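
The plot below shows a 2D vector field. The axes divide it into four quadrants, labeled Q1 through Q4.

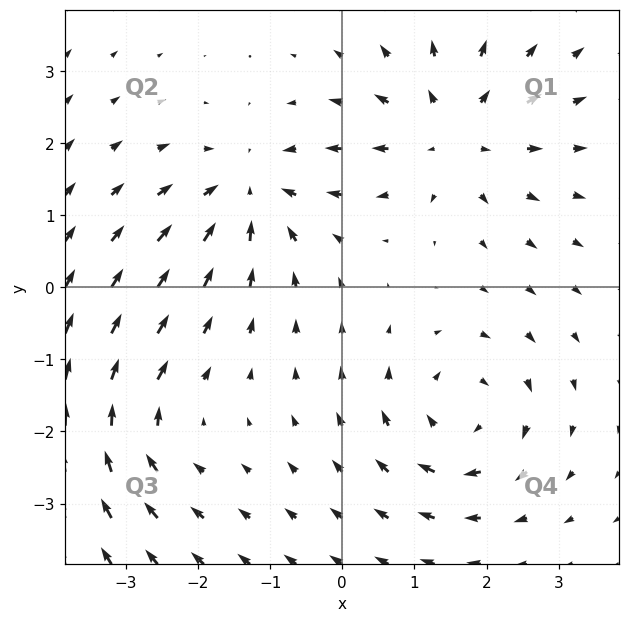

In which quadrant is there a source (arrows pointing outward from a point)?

The source sits at approximately (1.5, 2.1), which lies in quadrant Q1. The divergence there is about +4, positive as expected for a source.

Q1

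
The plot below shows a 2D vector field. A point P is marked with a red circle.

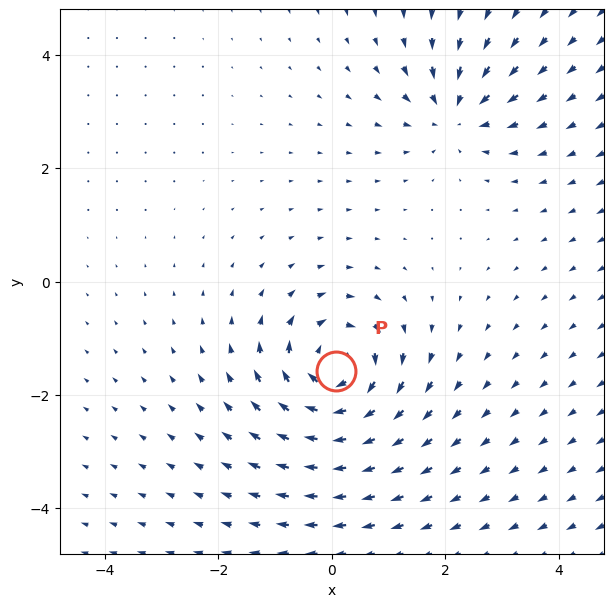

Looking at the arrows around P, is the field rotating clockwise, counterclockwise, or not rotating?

Near P at (0.1, -1.6) the arrows circulate clockwise. The curl (z-component) there is about -6; negative curl means clockwise rotation.

clockwise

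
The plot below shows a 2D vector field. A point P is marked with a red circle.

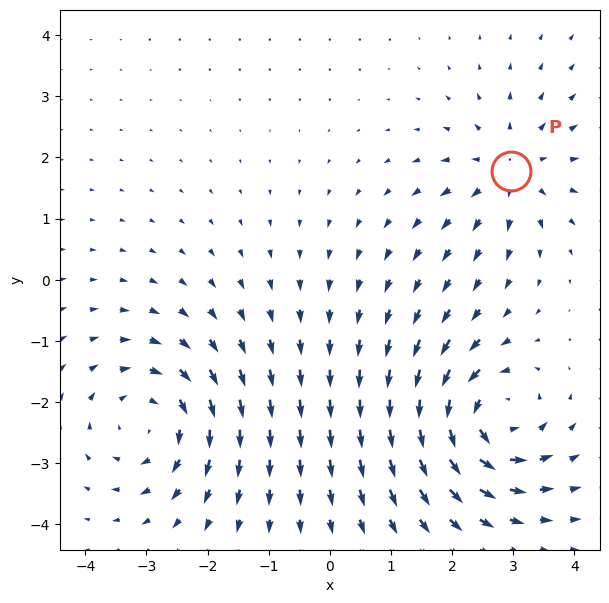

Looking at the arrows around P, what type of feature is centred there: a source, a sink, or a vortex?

source

At P (3.0, 1.8) the arrows spread outward. Divergence about +4, curl ≈0 — positive divergence with near-zero curl is a source.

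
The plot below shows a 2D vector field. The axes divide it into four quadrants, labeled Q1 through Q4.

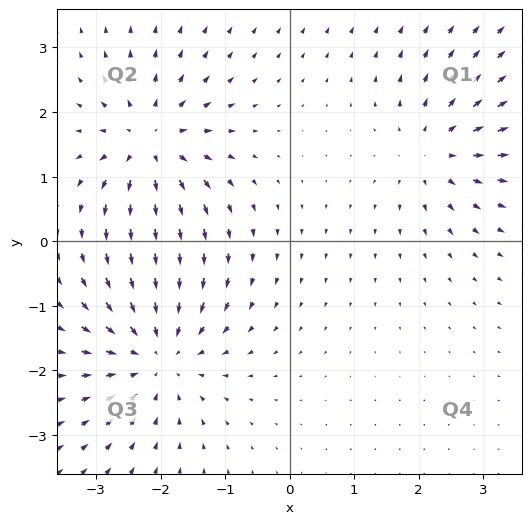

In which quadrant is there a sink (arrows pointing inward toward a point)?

The sink sits at approximately (-2.0, -1.7), which lies in quadrant Q3. The divergence there is about -4, negative as expected for a sink.

Q3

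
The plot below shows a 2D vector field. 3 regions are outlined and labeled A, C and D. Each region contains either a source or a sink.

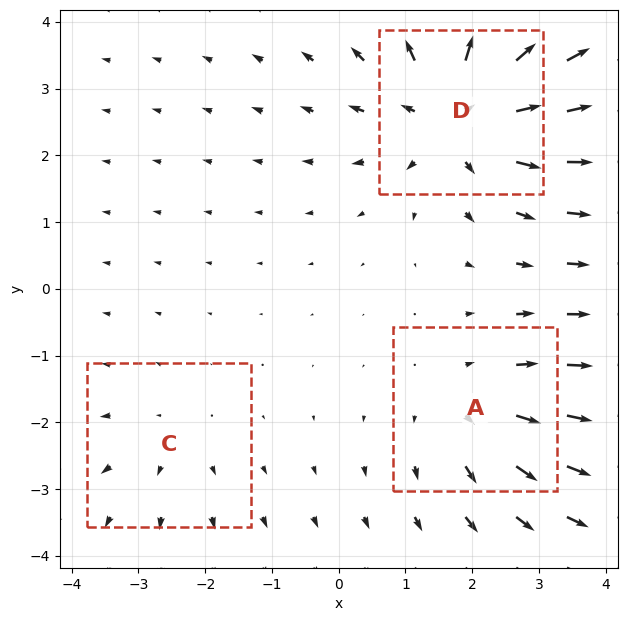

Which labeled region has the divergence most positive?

D

Divergence at each region's feature centre — A: about +3, C: about +2, D: about +5. Region D is most positive.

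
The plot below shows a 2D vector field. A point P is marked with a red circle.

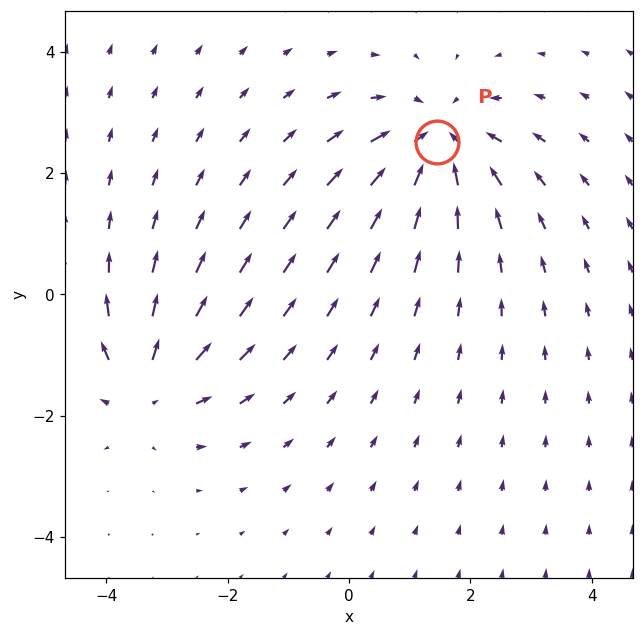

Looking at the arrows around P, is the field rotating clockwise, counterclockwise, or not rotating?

not rotating

Near P at (1.5, 2.5) the arrows show no circulation. The curl there is ≈0.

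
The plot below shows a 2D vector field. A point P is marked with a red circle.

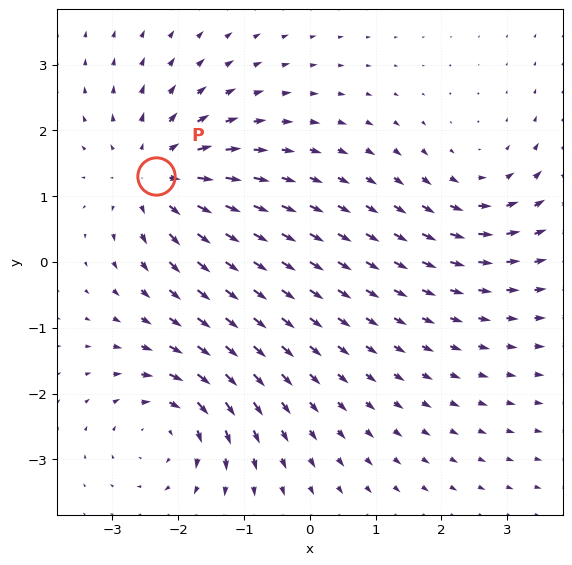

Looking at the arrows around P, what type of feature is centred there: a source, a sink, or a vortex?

At P (-2.3, 1.3) the arrows spread outward. Divergence about +4, curl ≈0 — positive divergence with near-zero curl is a source.

source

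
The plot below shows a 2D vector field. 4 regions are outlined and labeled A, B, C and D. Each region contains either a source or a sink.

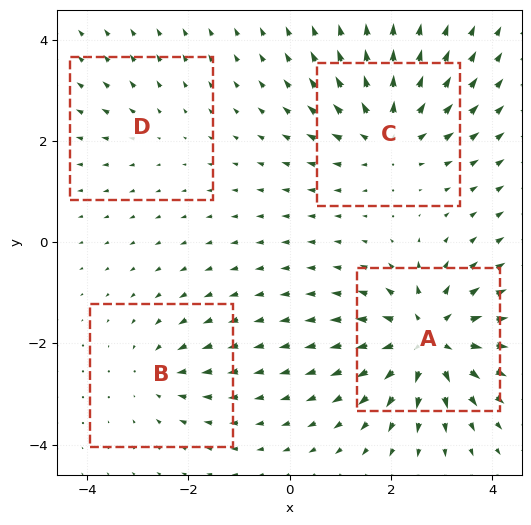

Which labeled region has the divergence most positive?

Divergence at each region's feature centre — A: about +8, B: about -3, C: about +6, D: about +2. Region A is most positive.

A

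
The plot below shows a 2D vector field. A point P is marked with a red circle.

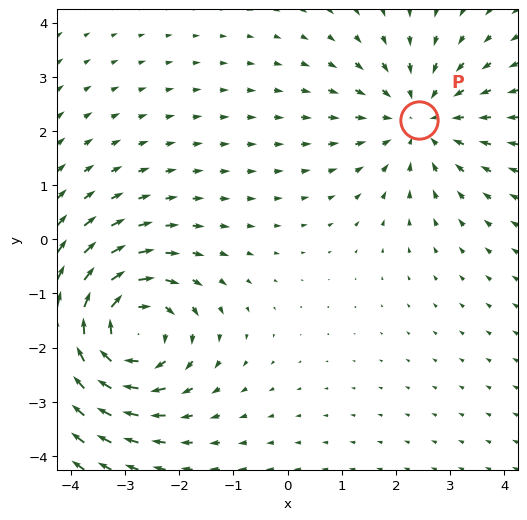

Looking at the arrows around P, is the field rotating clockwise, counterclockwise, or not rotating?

not rotating

Near P at (2.4, 2.2) the arrows show no circulation. The curl there is ≈0.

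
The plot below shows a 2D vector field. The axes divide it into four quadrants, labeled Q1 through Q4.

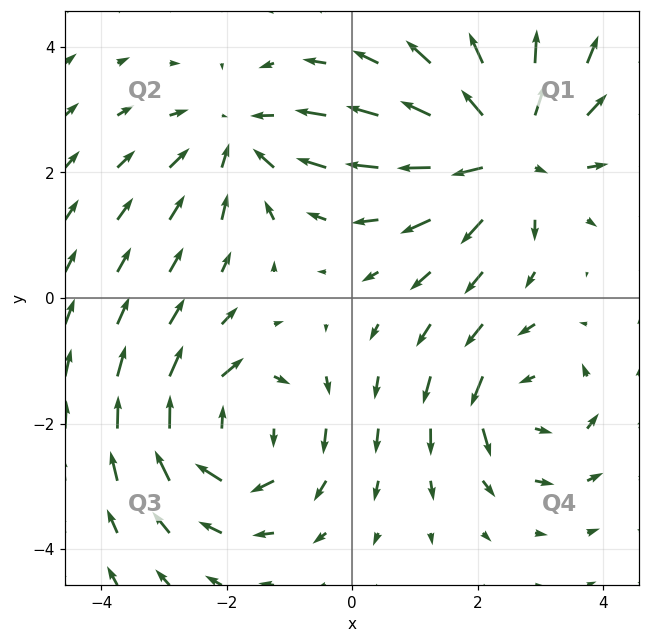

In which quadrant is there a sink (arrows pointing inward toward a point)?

The sink sits at approximately (-1.8, 2.6), which lies in quadrant Q2. The divergence there is about -3, negative as expected for a sink.

Q2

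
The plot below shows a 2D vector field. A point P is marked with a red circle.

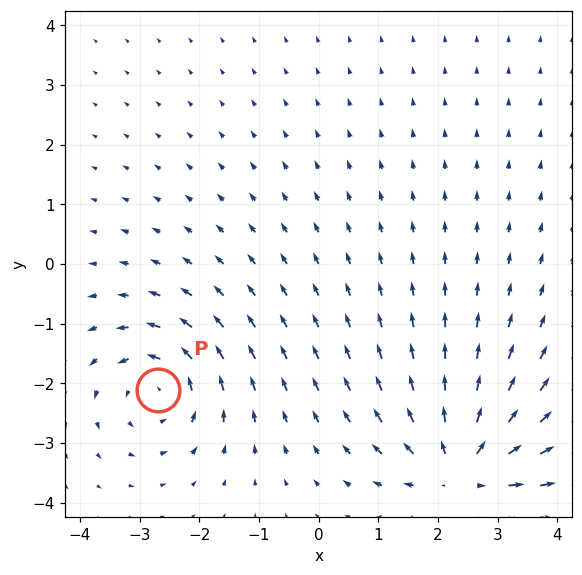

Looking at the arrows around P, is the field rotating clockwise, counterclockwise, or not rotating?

Near P at (-2.7, -2.1) the arrows circulate counterclockwise. The curl (z-component) there is about +5; positive curl means counterclockwise rotation.

counterclockwise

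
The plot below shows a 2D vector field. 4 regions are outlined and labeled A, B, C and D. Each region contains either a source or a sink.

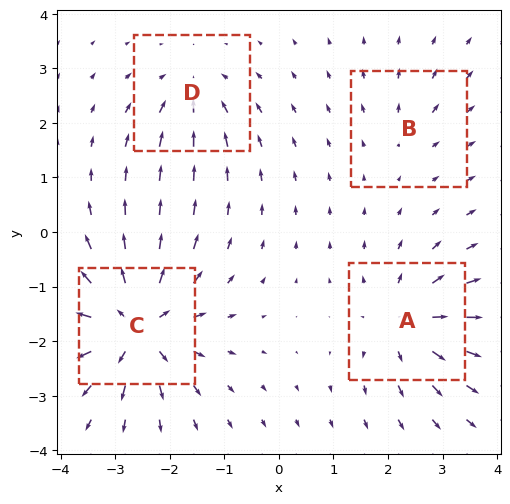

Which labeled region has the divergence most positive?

Divergence at each region's feature centre — A: about +6, B: about +2, C: about +9, D: about -4. Region C is most positive.

C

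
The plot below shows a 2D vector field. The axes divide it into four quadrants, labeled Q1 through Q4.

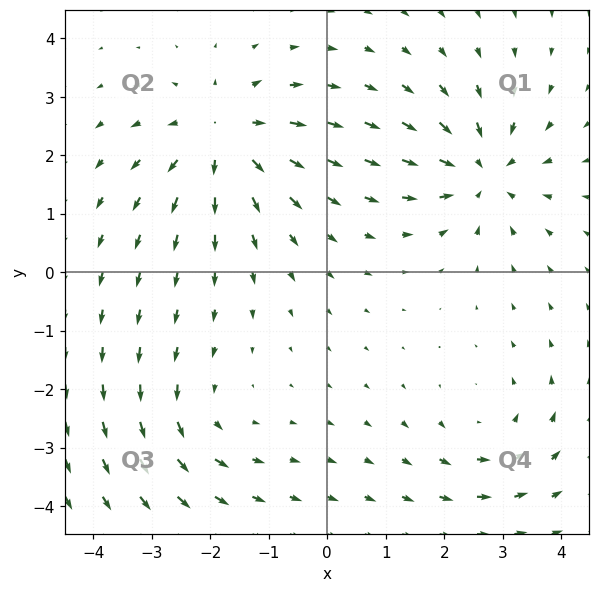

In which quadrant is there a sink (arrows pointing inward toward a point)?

The sink sits at approximately (2.7, 1.7), which lies in quadrant Q1. The divergence there is about -5, negative as expected for a sink.

Q1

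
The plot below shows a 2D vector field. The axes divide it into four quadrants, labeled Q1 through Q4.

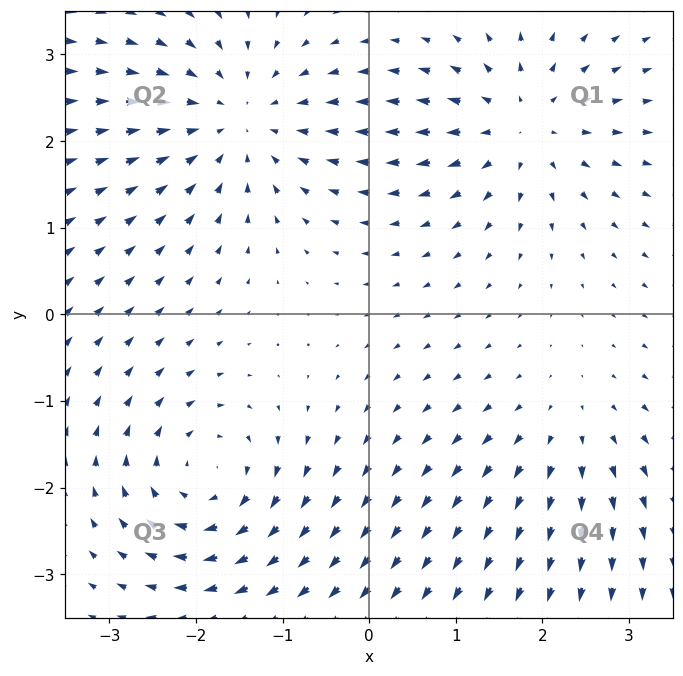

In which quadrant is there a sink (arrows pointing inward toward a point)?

Q2

The sink sits at approximately (-1.5, 2.2), which lies in quadrant Q2. The divergence there is about -4, negative as expected for a sink.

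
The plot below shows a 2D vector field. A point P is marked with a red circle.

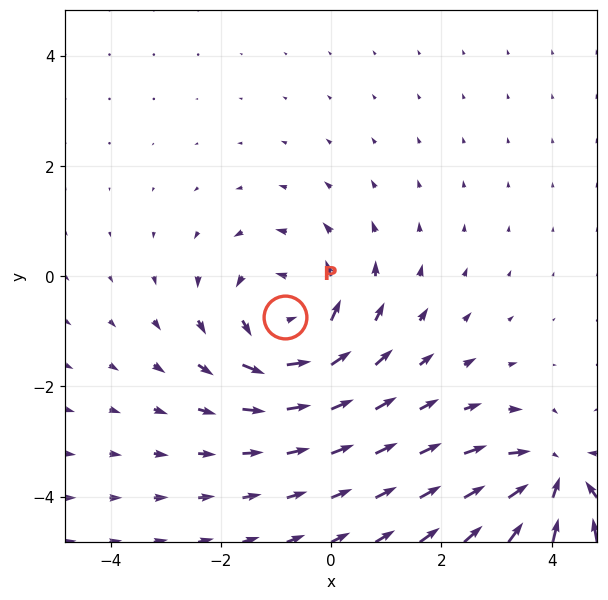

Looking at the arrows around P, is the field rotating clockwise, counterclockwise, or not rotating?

counterclockwise

Near P at (-0.8, -0.7) the arrows circulate counterclockwise. The curl (z-component) there is about +4; positive curl means counterclockwise rotation.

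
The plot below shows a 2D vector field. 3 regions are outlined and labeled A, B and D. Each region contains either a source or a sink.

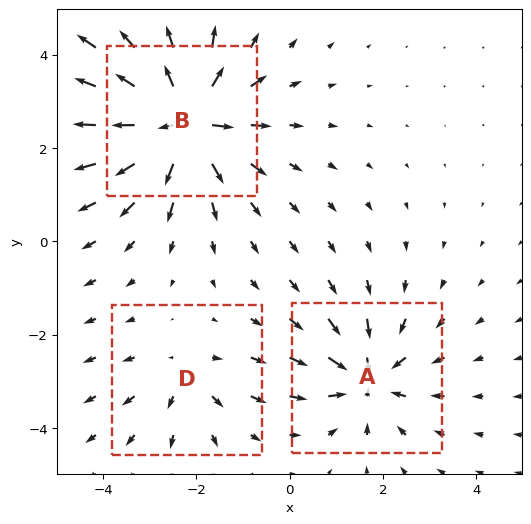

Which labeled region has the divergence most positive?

B

Divergence at each region's feature centre — A: about -4, B: about +6, D: about +2. Region B is most positive.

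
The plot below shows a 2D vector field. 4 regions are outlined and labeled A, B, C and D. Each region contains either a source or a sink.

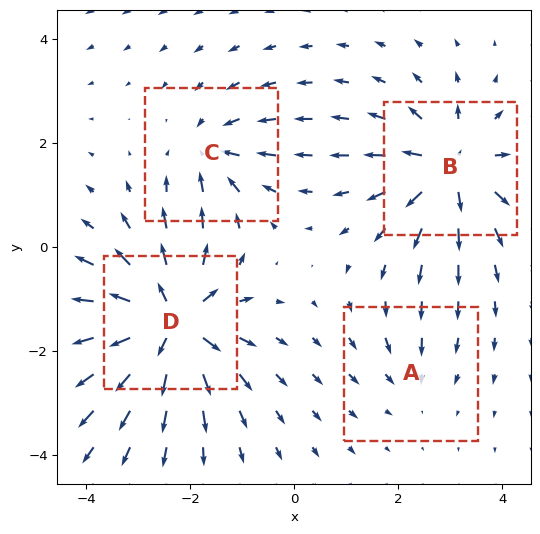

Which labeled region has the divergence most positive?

Divergence at each region's feature centre — A: about -2, B: about +6, C: about -4, D: about +8. Region D is most positive.

D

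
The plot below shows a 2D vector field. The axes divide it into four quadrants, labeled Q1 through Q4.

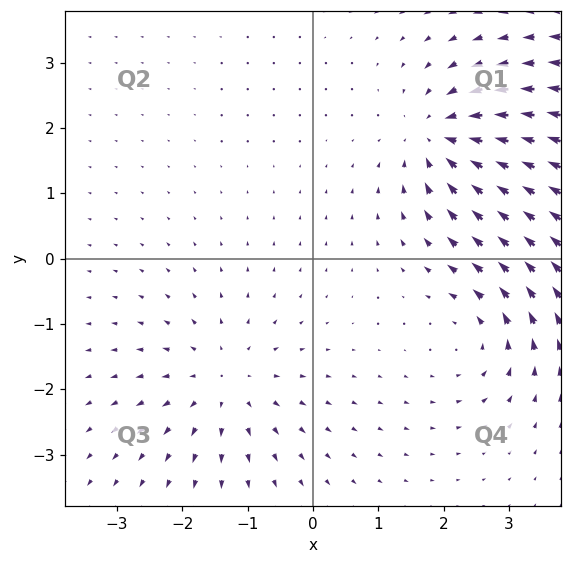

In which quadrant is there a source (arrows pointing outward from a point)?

Q3

The source sits at approximately (-1.4, -1.9), which lies in quadrant Q3. The divergence there is about +4, positive as expected for a source.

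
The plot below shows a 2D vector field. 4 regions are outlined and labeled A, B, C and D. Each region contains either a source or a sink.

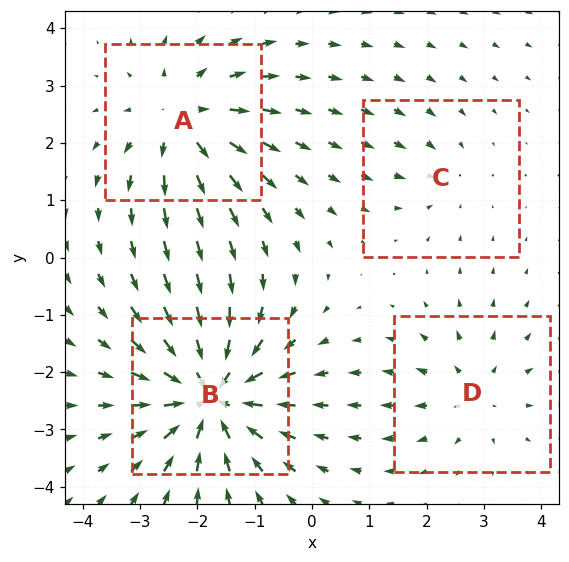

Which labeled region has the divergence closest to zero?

C

Divergence at each region's feature centre — A: about +5, B: about -8, C: about -2, D: about +3. Region C is closest to zero.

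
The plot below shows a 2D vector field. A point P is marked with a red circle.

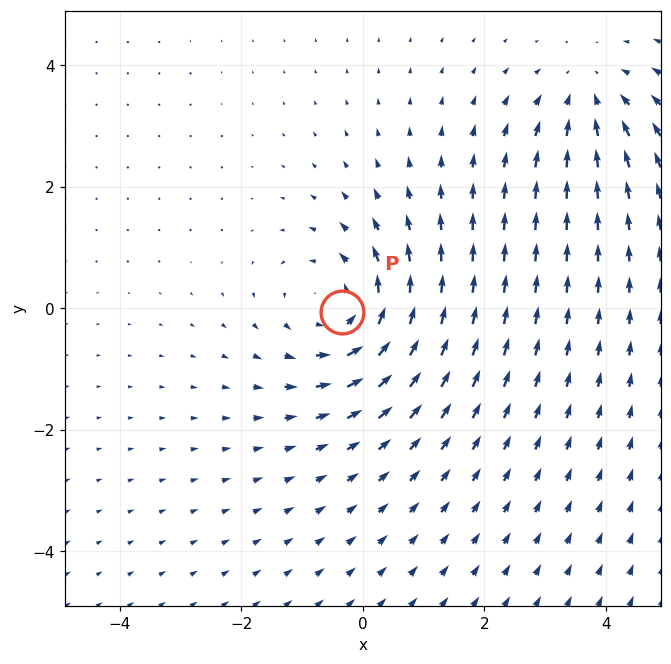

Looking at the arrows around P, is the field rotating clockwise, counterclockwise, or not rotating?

Near P at (-0.3, -0.1) the arrows circulate counterclockwise. The curl (z-component) there is about +4; positive curl means counterclockwise rotation.

counterclockwise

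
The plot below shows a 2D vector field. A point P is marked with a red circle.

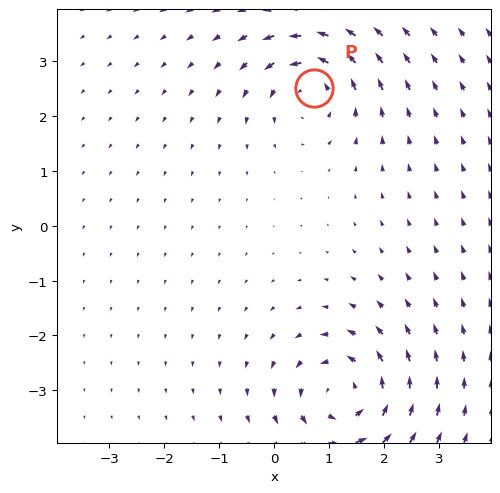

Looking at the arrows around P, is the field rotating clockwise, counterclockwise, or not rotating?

counterclockwise

Near P at (0.7, 2.5) the arrows circulate counterclockwise. The curl (z-component) there is about +5; positive curl means counterclockwise rotation.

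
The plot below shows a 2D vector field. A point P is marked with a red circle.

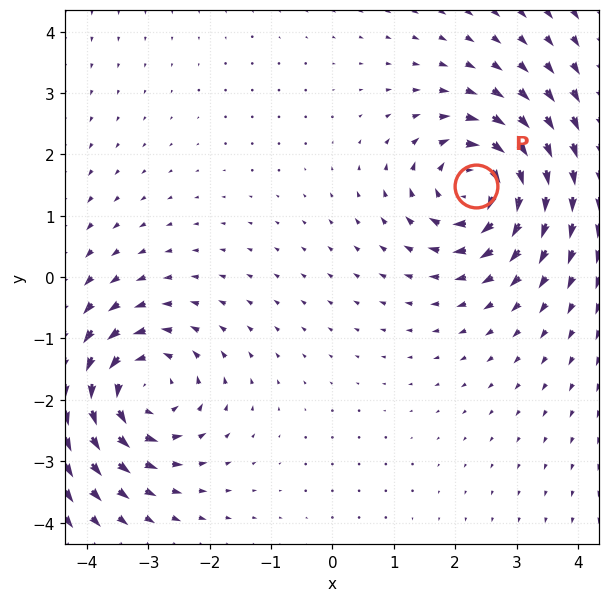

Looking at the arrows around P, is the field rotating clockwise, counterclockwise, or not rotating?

Near P at (2.3, 1.5) the arrows circulate clockwise. The curl (z-component) there is about -5; negative curl means clockwise rotation.

clockwise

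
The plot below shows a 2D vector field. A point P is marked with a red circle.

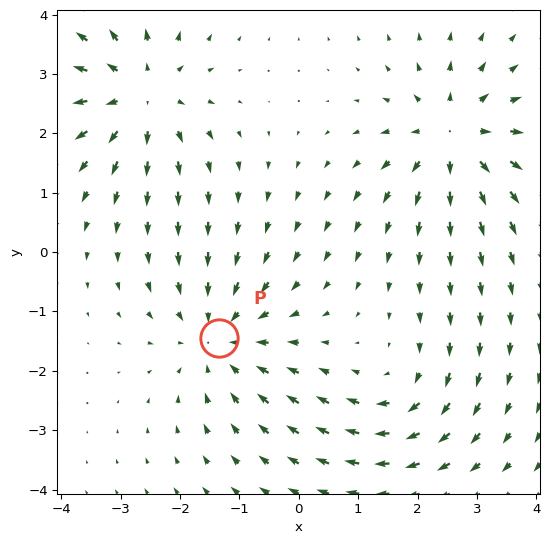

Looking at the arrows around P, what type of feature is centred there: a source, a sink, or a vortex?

At P (-1.3, -1.4) the arrows converge inward. Divergence about -4, curl ≈0 — negative divergence with near-zero curl is a sink.

sink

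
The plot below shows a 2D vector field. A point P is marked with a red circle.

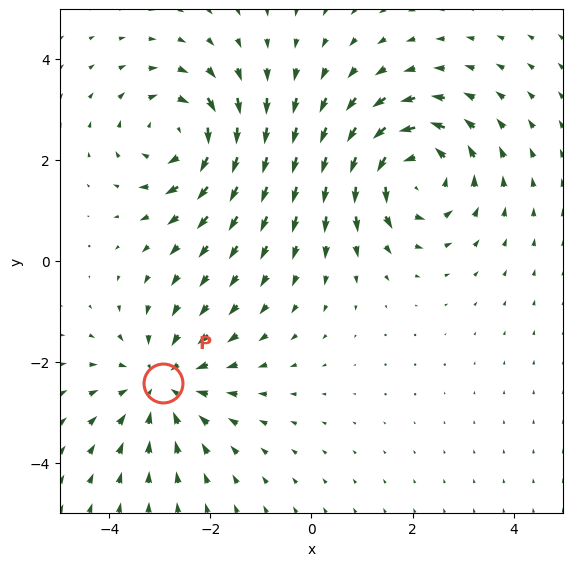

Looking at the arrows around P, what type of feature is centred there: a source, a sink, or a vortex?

sink

At P (-2.9, -2.4) the arrows converge inward. Divergence about -4, curl ≈0 — negative divergence with near-zero curl is a sink.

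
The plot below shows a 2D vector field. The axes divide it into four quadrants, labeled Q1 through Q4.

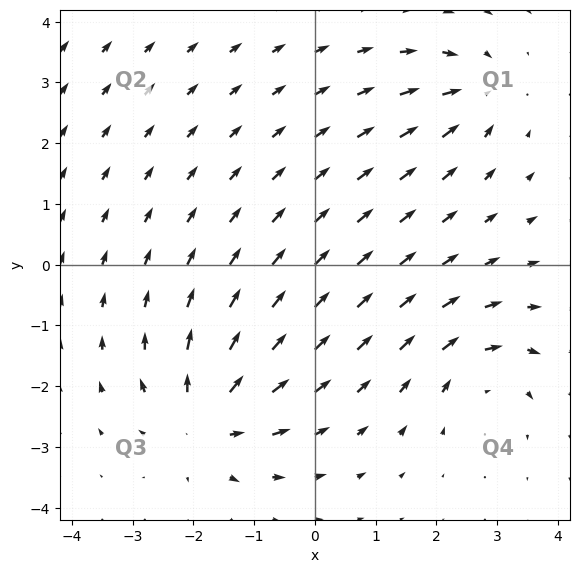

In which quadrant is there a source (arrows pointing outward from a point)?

Q3

The source sits at approximately (-1.8, -2.6), which lies in quadrant Q3. The divergence there is about +5, positive as expected for a source.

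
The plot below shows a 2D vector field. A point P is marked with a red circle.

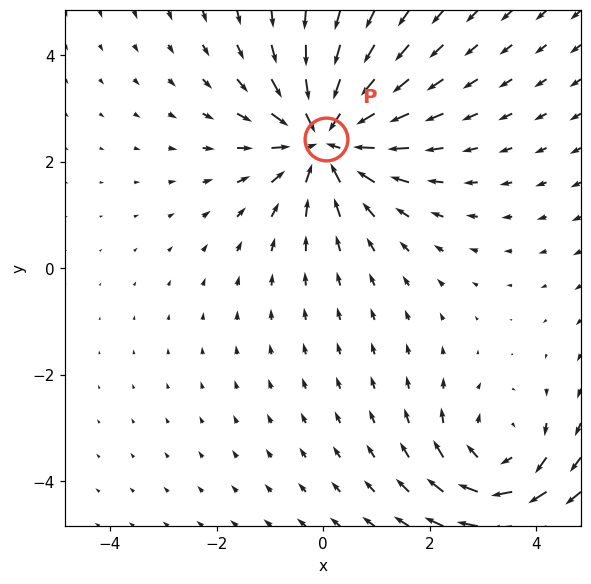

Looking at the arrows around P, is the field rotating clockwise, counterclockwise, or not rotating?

Near P at (0.0, 2.4) the arrows show no circulation. The curl there is ≈0.

not rotating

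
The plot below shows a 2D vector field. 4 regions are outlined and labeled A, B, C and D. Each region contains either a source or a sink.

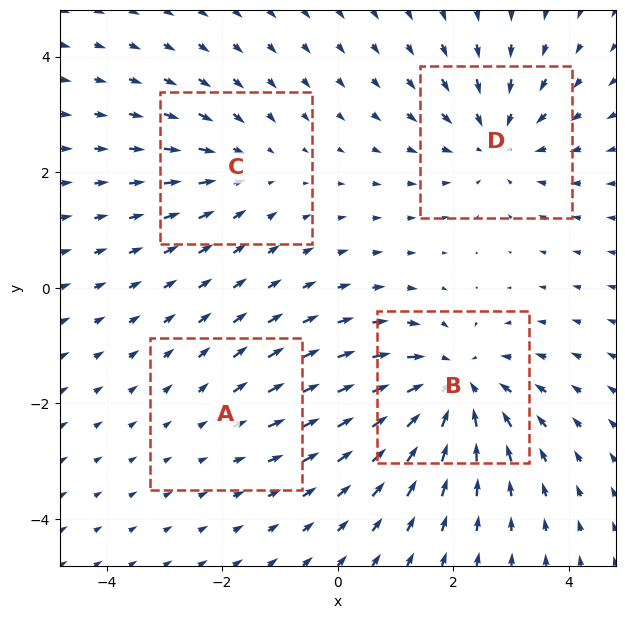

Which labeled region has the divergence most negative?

Divergence at each region's feature centre — A: about +2, B: about -6, C: about -3, D: about -4. Region B is most negative.

B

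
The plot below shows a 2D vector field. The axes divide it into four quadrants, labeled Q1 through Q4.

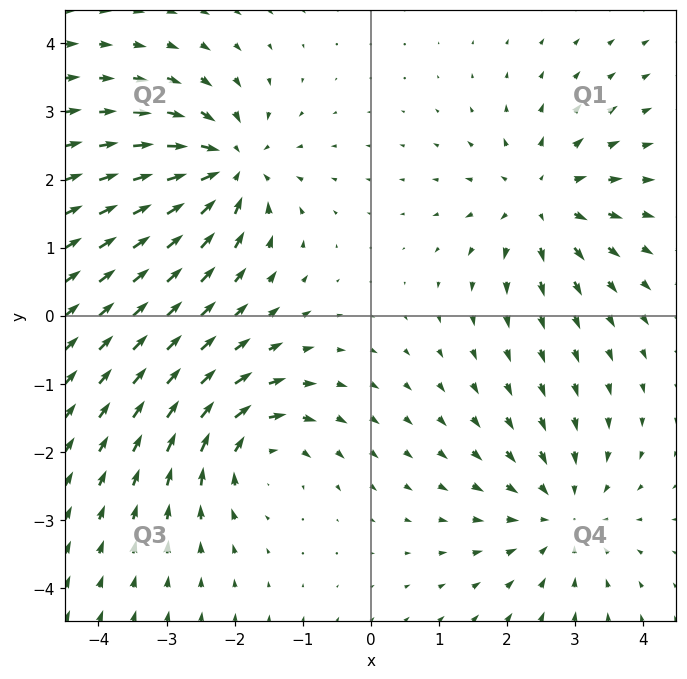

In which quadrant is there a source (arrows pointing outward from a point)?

The source sits at approximately (2.5, 1.7), which lies in quadrant Q1. The divergence there is about +4, positive as expected for a source.

Q1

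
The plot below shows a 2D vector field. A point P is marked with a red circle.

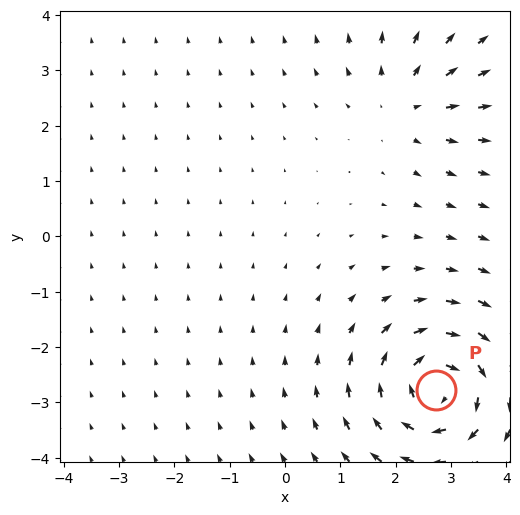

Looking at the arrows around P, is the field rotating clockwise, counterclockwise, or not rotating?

Near P at (2.7, -2.8) the arrows circulate clockwise. The curl (z-component) there is about -5; negative curl means clockwise rotation.

clockwise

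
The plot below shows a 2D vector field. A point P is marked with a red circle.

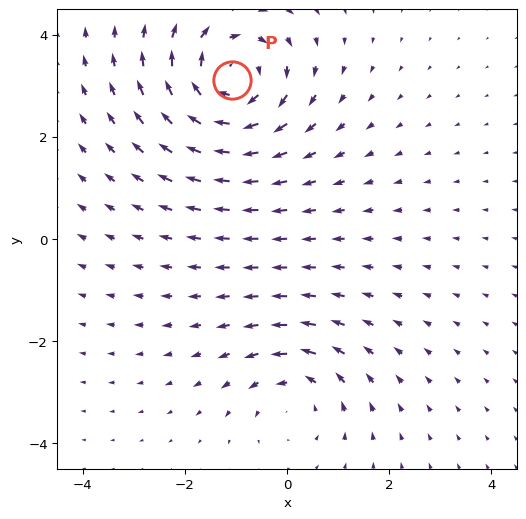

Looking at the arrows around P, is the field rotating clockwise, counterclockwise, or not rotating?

Near P at (-1.1, 3.1) the arrows circulate clockwise. The curl (z-component) there is about -4; negative curl means clockwise rotation.

clockwise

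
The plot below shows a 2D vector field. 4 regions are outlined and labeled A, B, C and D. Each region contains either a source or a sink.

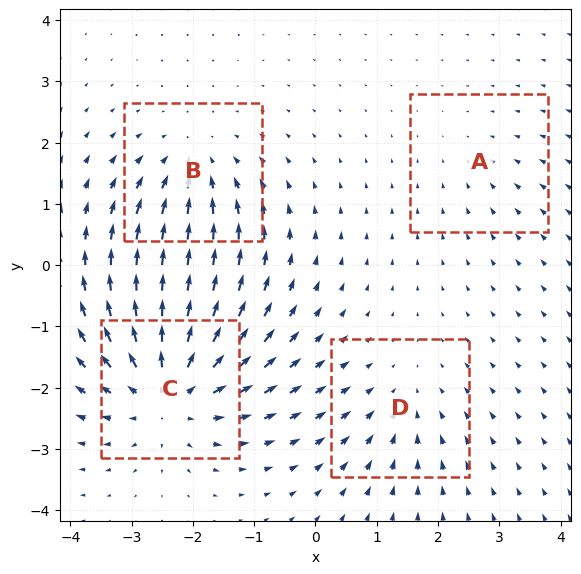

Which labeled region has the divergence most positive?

C

Divergence at each region's feature centre — A: about -2, B: about -4, C: about +7, D: about -3. Region C is most positive.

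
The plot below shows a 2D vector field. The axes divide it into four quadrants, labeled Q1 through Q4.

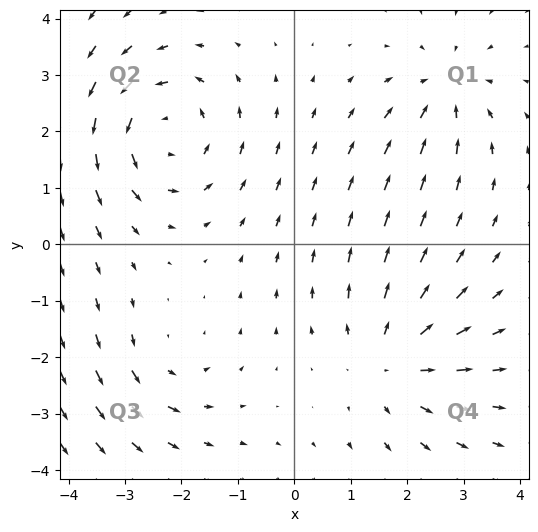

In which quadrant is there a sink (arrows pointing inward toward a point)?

The sink sits at approximately (2.7, 2.7), which lies in quadrant Q1. The divergence there is about -3, negative as expected for a sink.

Q1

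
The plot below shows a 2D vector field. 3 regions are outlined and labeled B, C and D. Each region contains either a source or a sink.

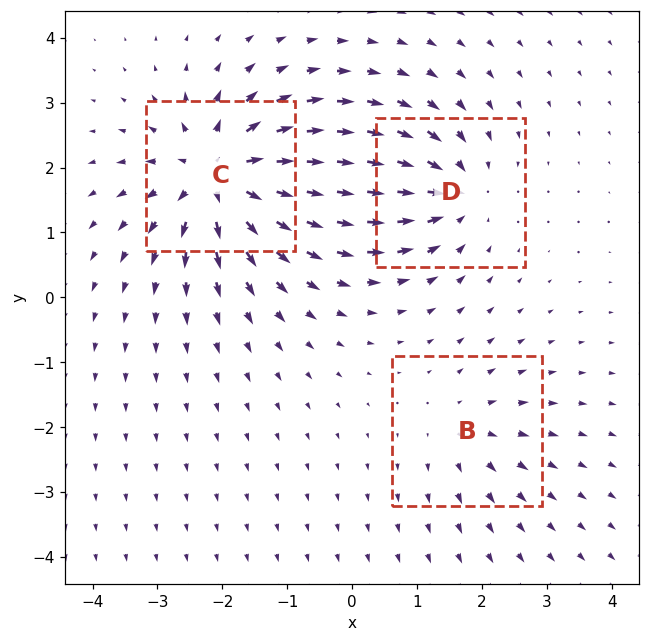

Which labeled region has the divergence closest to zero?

Divergence at each region's feature centre — B: about +2, C: about +6, D: about -4. Region B is closest to zero.

B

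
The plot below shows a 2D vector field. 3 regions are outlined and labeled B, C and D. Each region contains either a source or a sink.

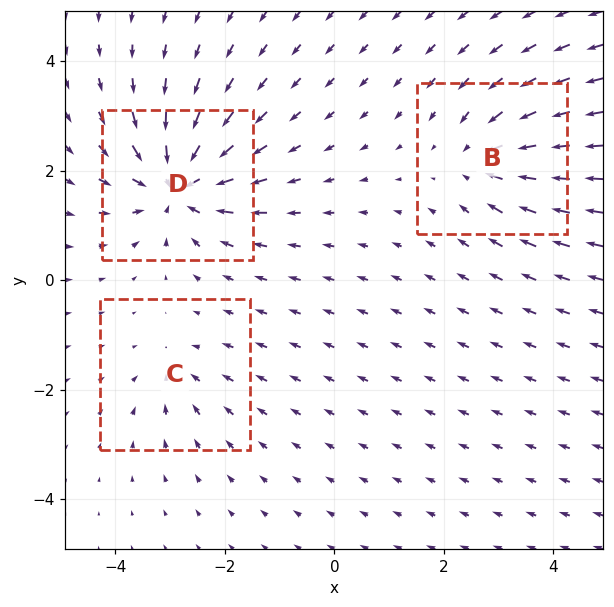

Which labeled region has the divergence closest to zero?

Divergence at each region's feature centre — B: about -4, C: about -2, D: about -6. Region C is closest to zero.

C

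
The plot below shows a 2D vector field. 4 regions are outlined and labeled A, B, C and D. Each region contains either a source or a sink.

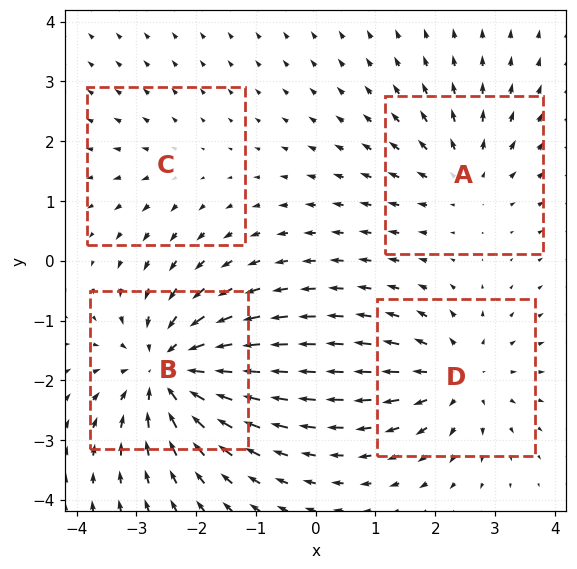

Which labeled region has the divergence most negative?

B

Divergence at each region's feature centre — A: about +4, B: about -7, C: about +2, D: about +5. Region B is most negative.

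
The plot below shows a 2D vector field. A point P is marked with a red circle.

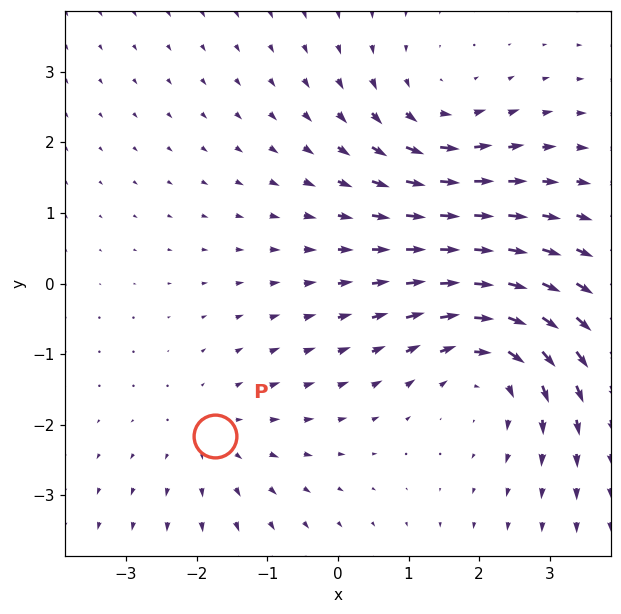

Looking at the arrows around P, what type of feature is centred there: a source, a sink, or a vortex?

source

At P (-1.7, -2.2) the arrows spread outward. Divergence about +2, curl ≈0 — positive divergence with near-zero curl is a source.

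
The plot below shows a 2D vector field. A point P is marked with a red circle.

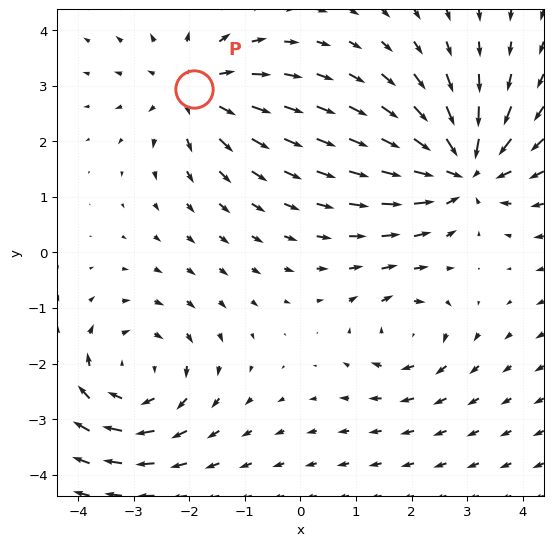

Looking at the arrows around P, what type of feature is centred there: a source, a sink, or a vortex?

At P (-1.9, 2.9) the arrows spread outward. Divergence about +4, curl ≈0 — positive divergence with near-zero curl is a source.

source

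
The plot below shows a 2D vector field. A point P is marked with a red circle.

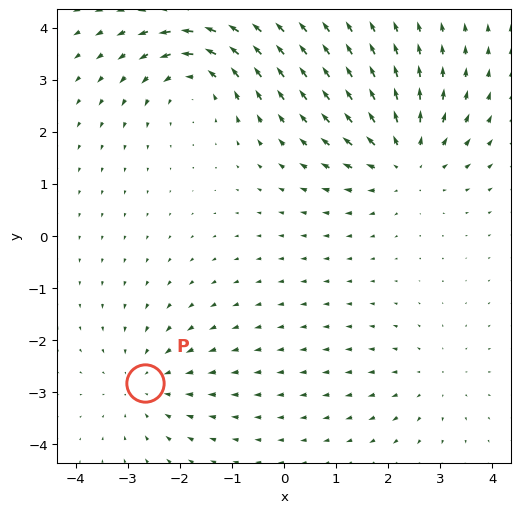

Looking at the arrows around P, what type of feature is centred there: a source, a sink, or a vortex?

At P (-2.7, -2.8) the arrows converge inward. Divergence about -3, curl ≈0 — negative divergence with near-zero curl is a sink.

sink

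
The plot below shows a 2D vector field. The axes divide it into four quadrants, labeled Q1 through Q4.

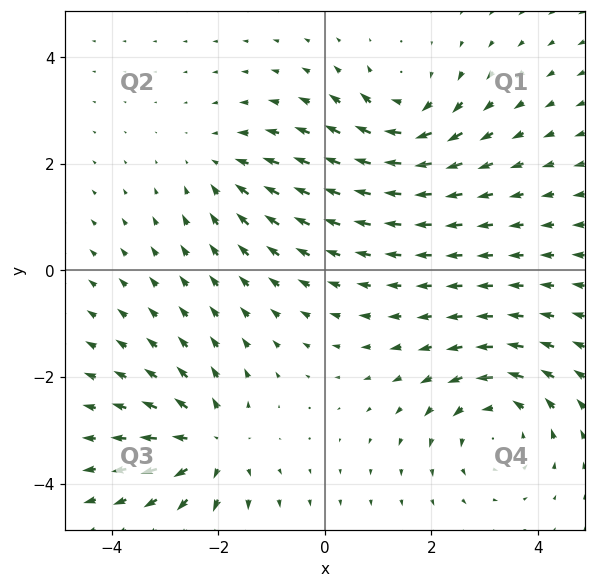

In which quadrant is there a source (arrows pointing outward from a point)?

The source sits at approximately (-2.1, -3.3), which lies in quadrant Q3. The divergence there is about +4, positive as expected for a source.

Q3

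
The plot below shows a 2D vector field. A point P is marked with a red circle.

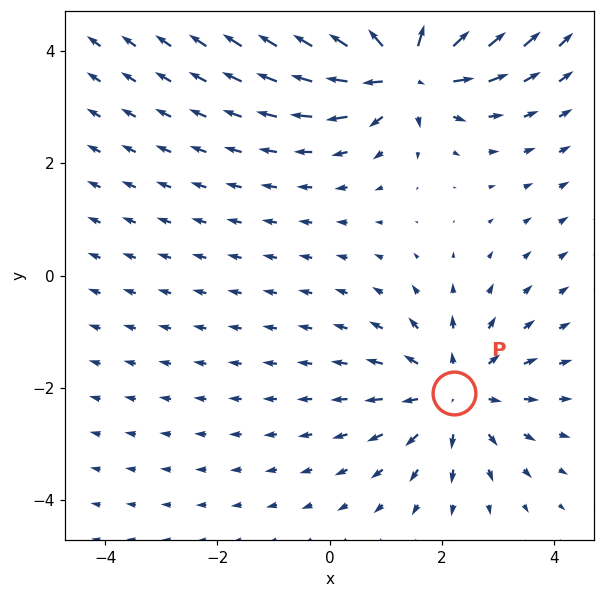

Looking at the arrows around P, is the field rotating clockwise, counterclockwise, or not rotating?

not rotating

Near P at (2.2, -2.1) the arrows show no circulation. The curl there is ≈0.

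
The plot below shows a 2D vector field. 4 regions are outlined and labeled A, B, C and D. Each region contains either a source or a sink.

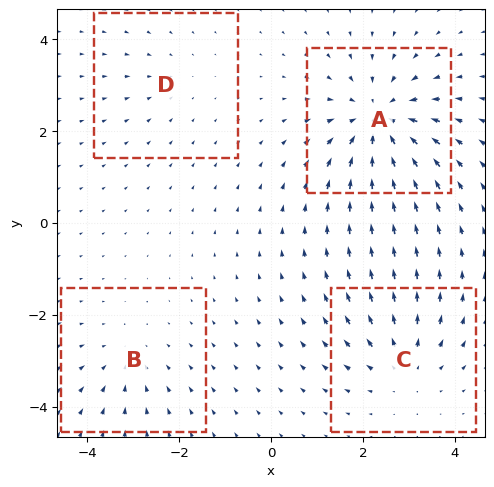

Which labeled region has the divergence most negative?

A

Divergence at each region's feature centre — A: about -6, B: about -3, C: about +4, D: about -2. Region A is most negative.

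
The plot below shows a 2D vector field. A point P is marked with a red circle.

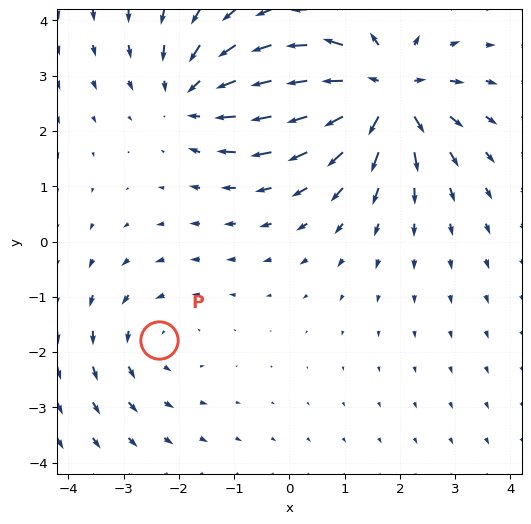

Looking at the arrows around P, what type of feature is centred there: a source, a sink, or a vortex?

At P (-2.4, -1.8) the arrows circulate counterclockwise. Divergence ≈0, curl about +2 — near-zero divergence with nonzero curl is a vortex.

vortex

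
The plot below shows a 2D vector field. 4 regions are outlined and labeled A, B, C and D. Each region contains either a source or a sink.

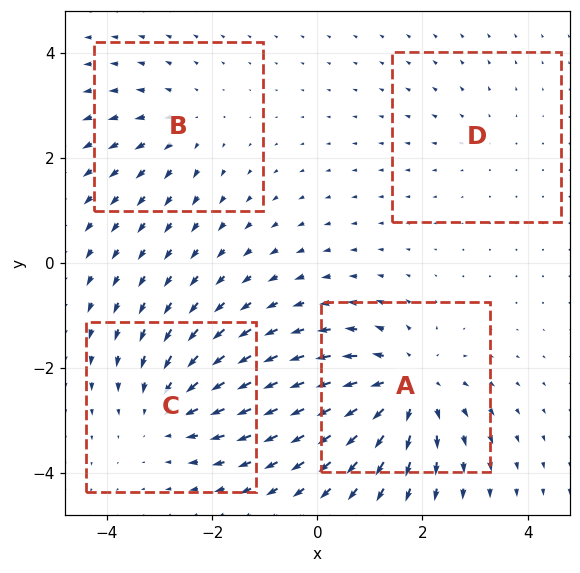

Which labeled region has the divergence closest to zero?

Divergence at each region's feature centre — A: about +6, B: about +3, C: about -4, D: about +2. Region D is closest to zero.

D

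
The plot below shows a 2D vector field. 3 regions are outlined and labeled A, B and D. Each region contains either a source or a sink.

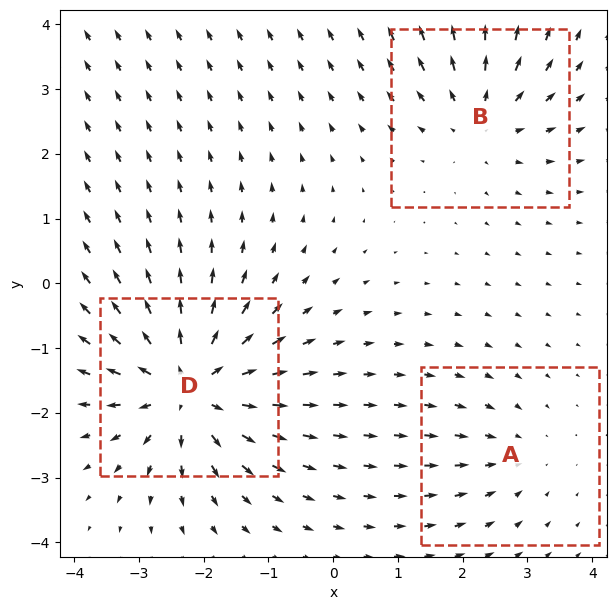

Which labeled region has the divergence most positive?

Divergence at each region's feature centre — A: about -2, B: about +3, D: about +6. Region D is most positive.

D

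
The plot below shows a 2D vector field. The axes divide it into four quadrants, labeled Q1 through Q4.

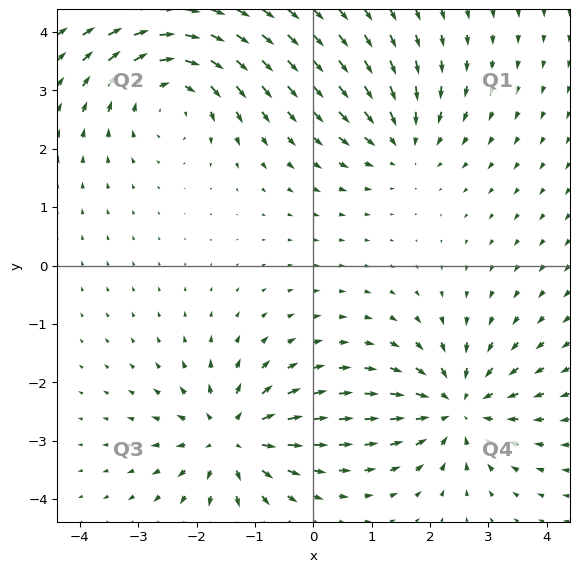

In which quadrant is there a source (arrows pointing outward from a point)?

Q3

The source sits at approximately (-1.4, -3.0), which lies in quadrant Q3. The divergence there is about +6, positive as expected for a source.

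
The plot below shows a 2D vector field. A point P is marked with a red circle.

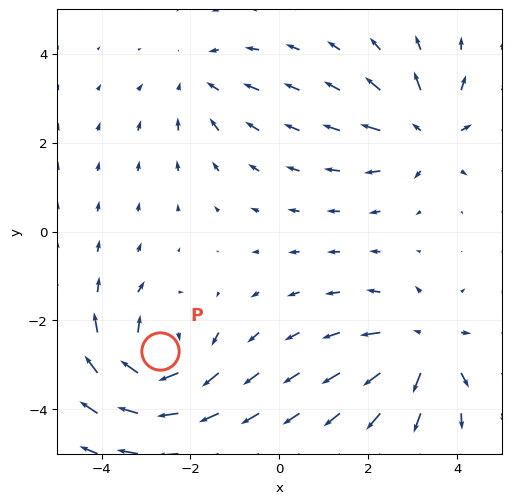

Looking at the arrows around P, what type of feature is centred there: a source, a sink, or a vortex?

At P (-2.7, -2.7) the arrows circulate clockwise. Divergence ≈0, curl about -6 — near-zero divergence with nonzero curl is a vortex.

vortex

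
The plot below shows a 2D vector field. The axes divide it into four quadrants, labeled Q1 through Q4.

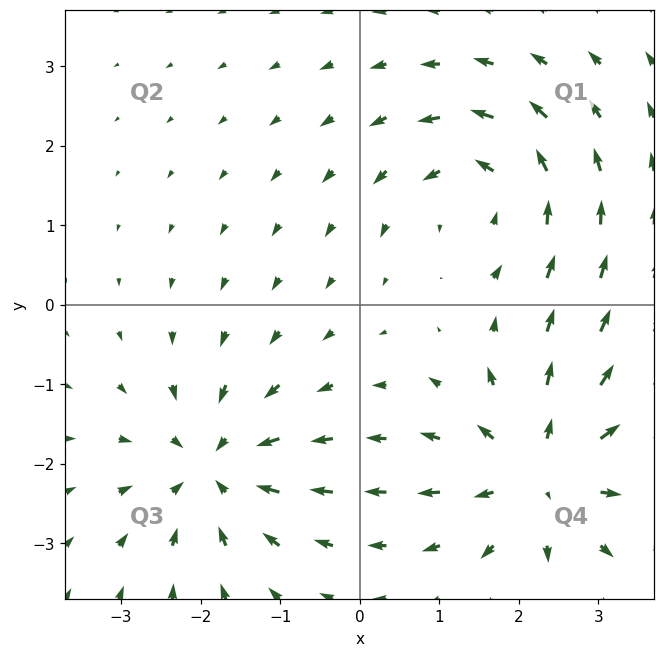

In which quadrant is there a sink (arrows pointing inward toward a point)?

Q3

The sink sits at approximately (-1.8, -2.0), which lies in quadrant Q3. The divergence there is about -6, negative as expected for a sink.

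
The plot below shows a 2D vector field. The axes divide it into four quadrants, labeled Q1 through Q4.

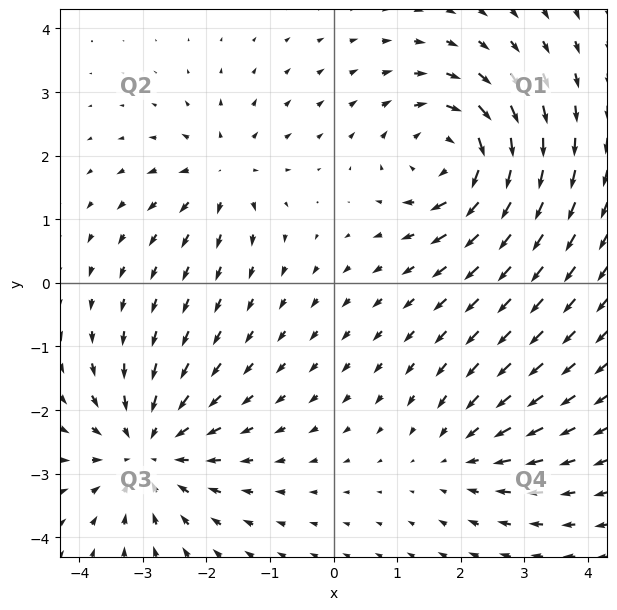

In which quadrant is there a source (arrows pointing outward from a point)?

Q2

The source sits at approximately (-1.7, 1.7), which lies in quadrant Q2. The divergence there is about +4, positive as expected for a source.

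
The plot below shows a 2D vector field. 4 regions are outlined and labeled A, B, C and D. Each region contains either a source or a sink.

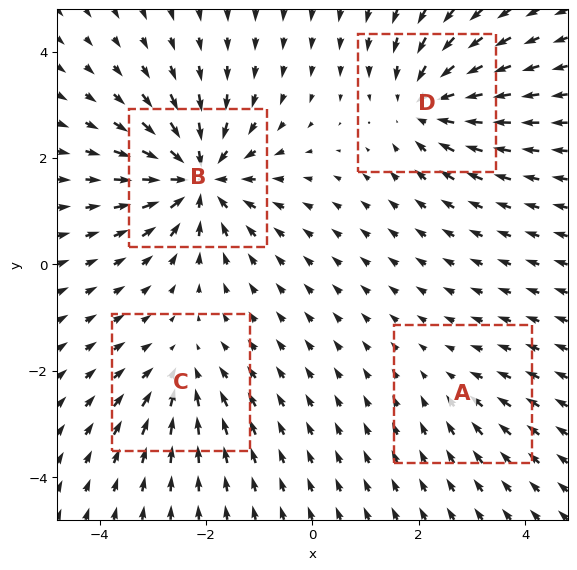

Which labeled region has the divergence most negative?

B

Divergence at each region's feature centre — A: about -2, B: about -8, C: about -4, D: about -6. Region B is most negative.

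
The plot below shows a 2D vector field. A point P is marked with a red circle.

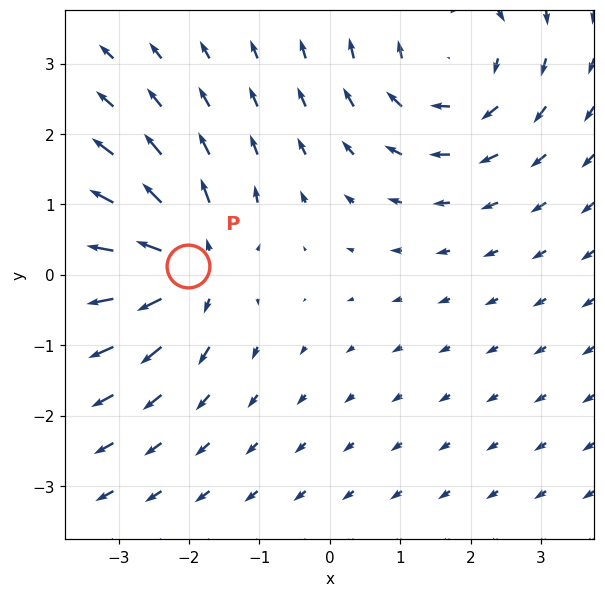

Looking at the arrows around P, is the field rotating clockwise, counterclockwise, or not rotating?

Near P at (-2.0, 0.1) the arrows show no circulation. The curl there is ≈0.

not rotating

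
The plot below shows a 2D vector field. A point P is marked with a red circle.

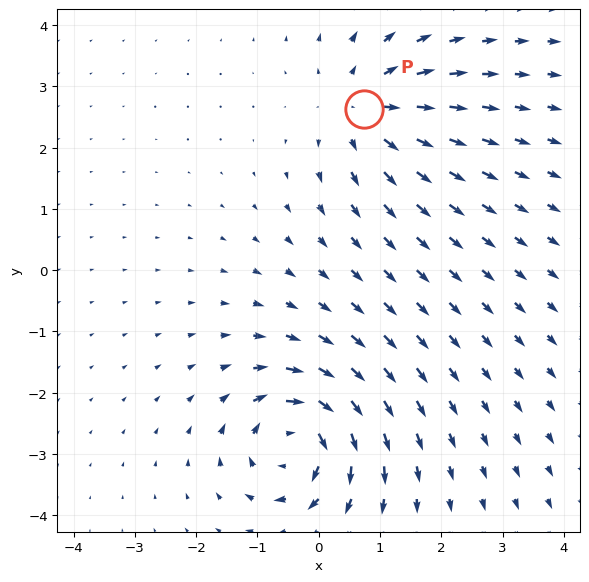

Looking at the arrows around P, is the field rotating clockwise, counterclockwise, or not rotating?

not rotating

Near P at (0.7, 2.6) the arrows show no circulation. The curl there is ≈0.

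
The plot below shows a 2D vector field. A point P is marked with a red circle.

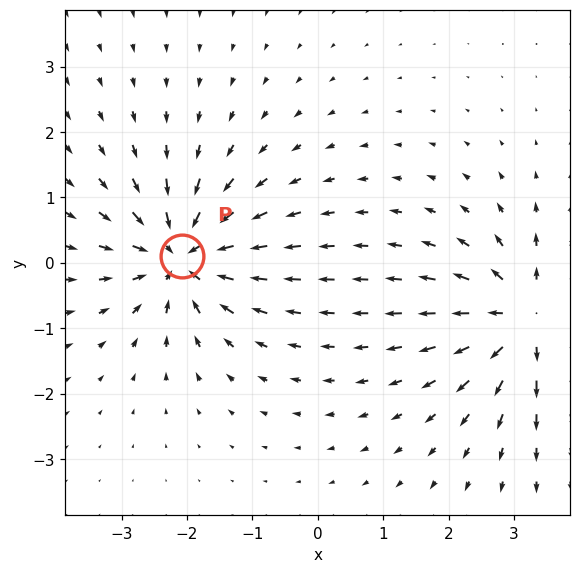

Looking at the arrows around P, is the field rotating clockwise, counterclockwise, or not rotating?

Near P at (-2.1, 0.1) the arrows show no circulation. The curl there is ≈0.

not rotating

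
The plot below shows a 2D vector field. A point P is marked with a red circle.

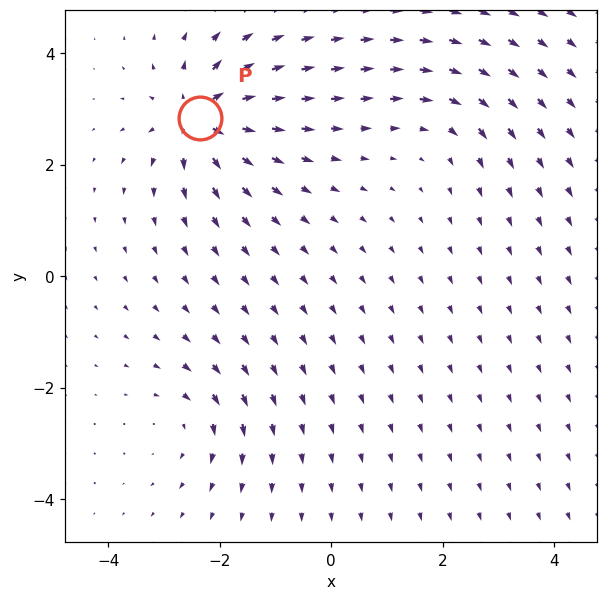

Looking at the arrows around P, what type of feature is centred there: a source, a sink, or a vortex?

At P (-2.3, 2.8) the arrows spread outward. Divergence about +6, curl ≈0 — positive divergence with near-zero curl is a source.

source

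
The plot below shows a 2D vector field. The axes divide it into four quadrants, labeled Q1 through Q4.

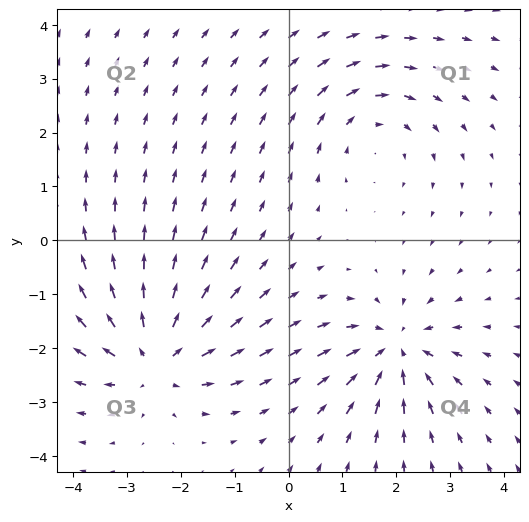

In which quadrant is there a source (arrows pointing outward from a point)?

Q3

The source sits at approximately (-2.5, -2.2), which lies in quadrant Q3. The divergence there is about +5, positive as expected for a source.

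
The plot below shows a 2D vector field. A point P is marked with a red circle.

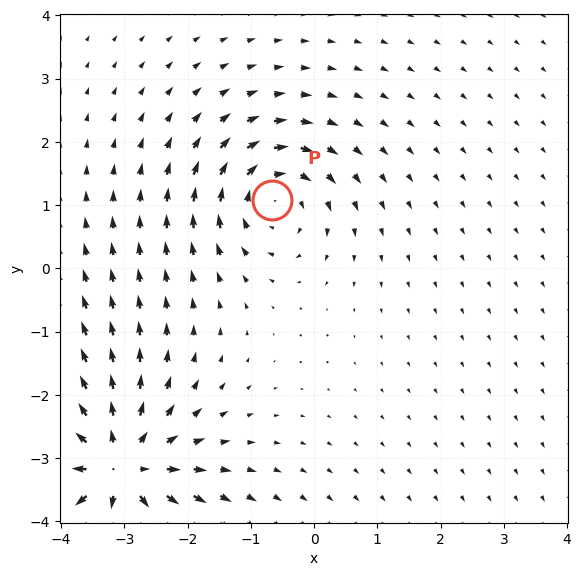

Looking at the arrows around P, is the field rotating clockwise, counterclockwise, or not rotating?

clockwise

Near P at (-0.7, 1.1) the arrows circulate clockwise. The curl (z-component) there is about -4; negative curl means clockwise rotation.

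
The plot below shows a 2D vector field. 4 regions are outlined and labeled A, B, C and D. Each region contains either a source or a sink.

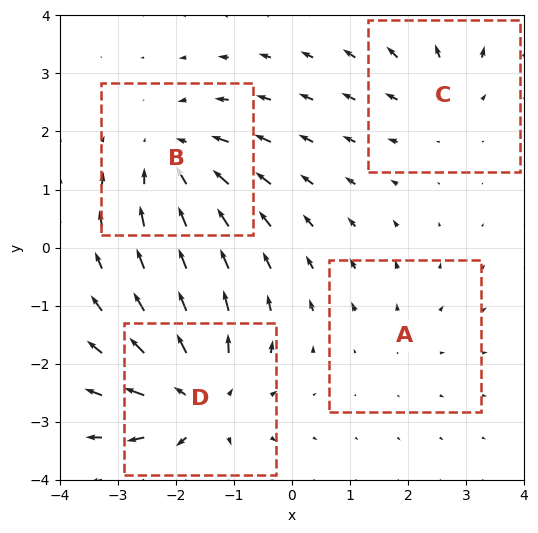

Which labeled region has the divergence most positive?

D

Divergence at each region's feature centre — A: about +2, B: about -4, C: about +3, D: about +6. Region D is most positive.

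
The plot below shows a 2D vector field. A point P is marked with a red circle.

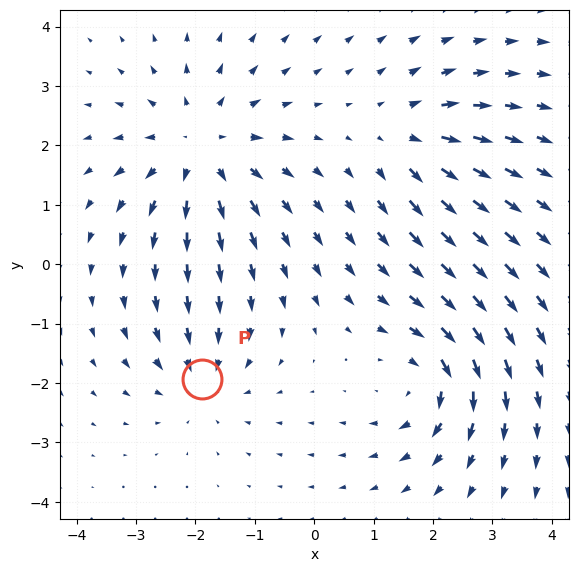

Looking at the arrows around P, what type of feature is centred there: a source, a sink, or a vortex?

sink

At P (-1.9, -1.9) the arrows converge inward. Divergence about -3, curl ≈0 — negative divergence with near-zero curl is a sink.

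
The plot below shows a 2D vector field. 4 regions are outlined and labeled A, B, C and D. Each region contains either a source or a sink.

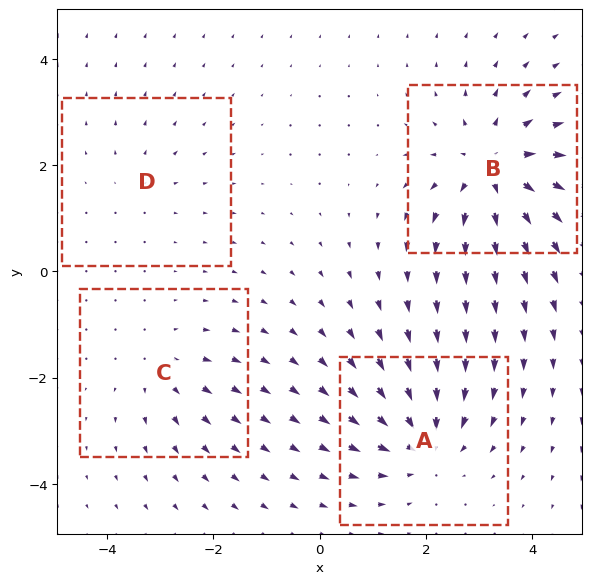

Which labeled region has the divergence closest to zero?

D

Divergence at each region's feature centre — A: about -6, B: about +7, C: about +3, D: about +2. Region D is closest to zero.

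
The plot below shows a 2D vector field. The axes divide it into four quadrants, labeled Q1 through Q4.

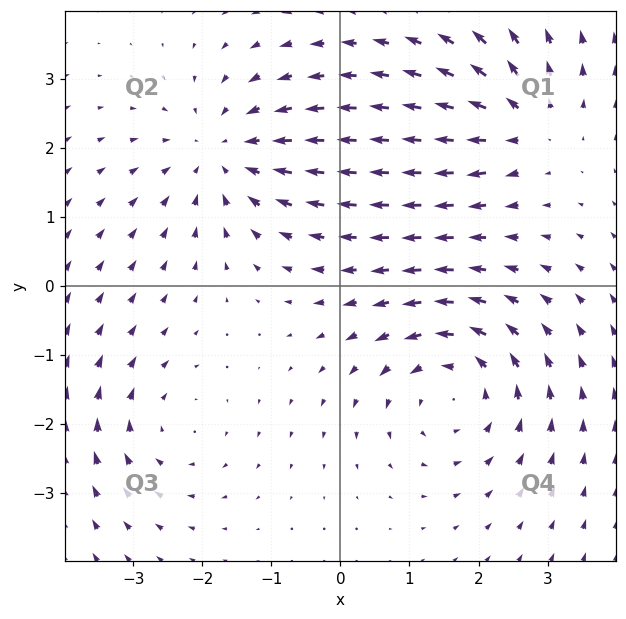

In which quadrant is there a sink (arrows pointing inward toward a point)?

The sink sits at approximately (-1.7, 1.9), which lies in quadrant Q2. The divergence there is about -4, negative as expected for a sink.

Q2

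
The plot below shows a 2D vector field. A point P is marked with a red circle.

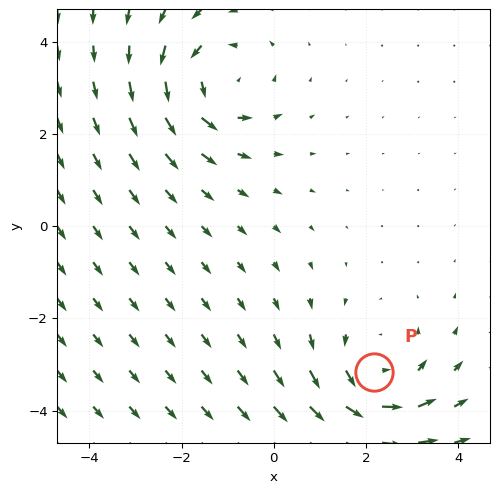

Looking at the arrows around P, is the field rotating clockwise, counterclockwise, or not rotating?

Near P at (2.2, -3.2) the arrows circulate counterclockwise. The curl (z-component) there is about +3; positive curl means counterclockwise rotation.

counterclockwise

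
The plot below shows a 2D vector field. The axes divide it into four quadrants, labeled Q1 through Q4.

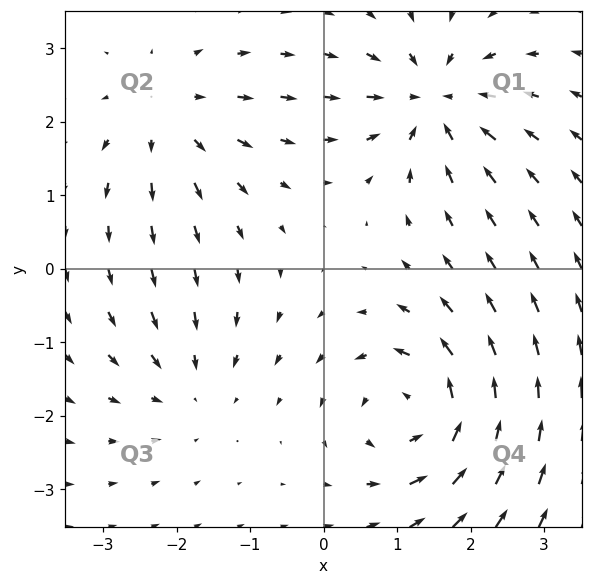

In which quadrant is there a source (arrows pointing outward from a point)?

The source sits at approximately (-2.1, 2.1), which lies in quadrant Q2. The divergence there is about +4, positive as expected for a source.

Q2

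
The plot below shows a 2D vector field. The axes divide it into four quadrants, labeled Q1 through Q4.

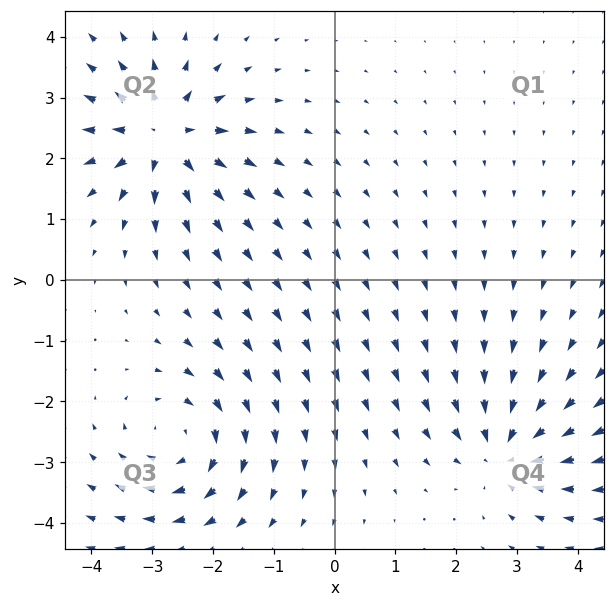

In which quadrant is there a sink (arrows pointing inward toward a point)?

Q4

The sink sits at approximately (2.8, -2.8), which lies in quadrant Q4. The divergence there is about -5, negative as expected for a sink.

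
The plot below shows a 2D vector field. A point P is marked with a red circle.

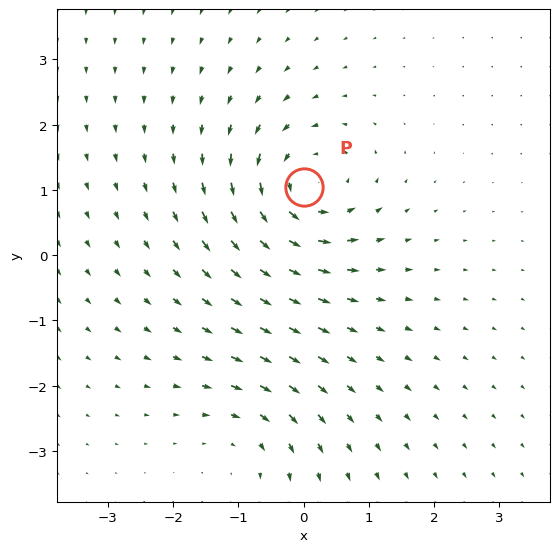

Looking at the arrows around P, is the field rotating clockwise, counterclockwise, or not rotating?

Near P at (0.0, 1.0) the arrows circulate counterclockwise. The curl (z-component) there is about +5; positive curl means counterclockwise rotation.

counterclockwise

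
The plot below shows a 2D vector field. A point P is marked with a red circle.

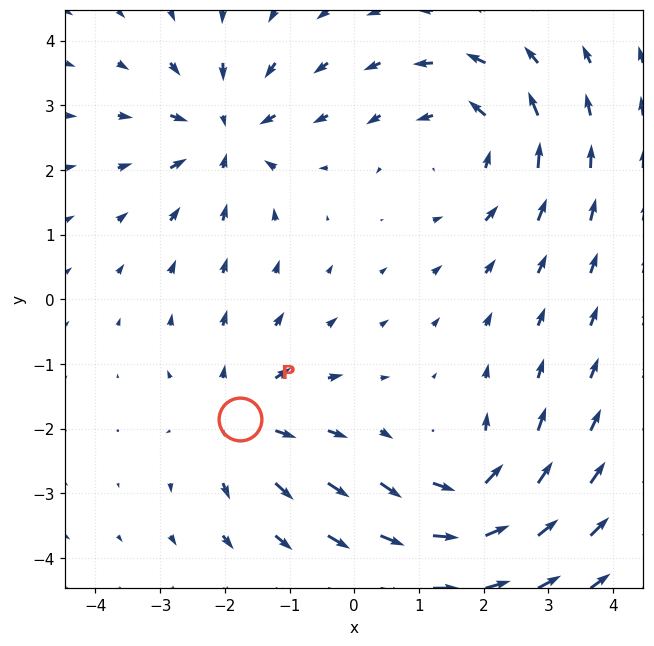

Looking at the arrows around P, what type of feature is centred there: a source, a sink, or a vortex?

At P (-1.8, -1.8) the arrows spread outward. Divergence about +4, curl ≈0 — positive divergence with near-zero curl is a source.

source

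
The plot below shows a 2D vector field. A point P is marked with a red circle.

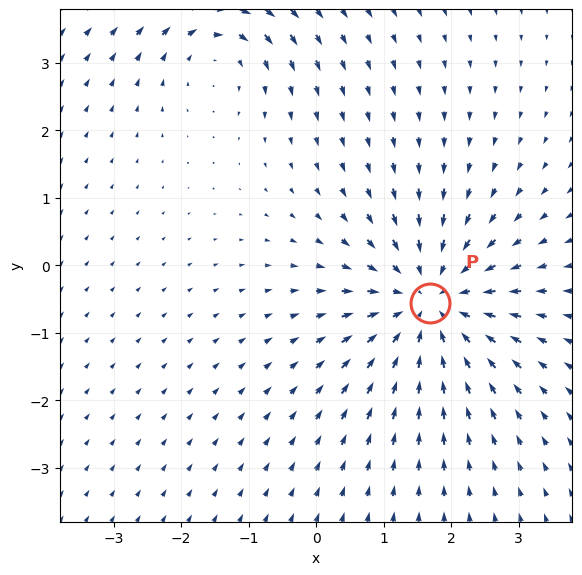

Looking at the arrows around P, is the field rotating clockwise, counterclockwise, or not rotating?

not rotating

Near P at (1.7, -0.6) the arrows show no circulation. The curl there is ≈0.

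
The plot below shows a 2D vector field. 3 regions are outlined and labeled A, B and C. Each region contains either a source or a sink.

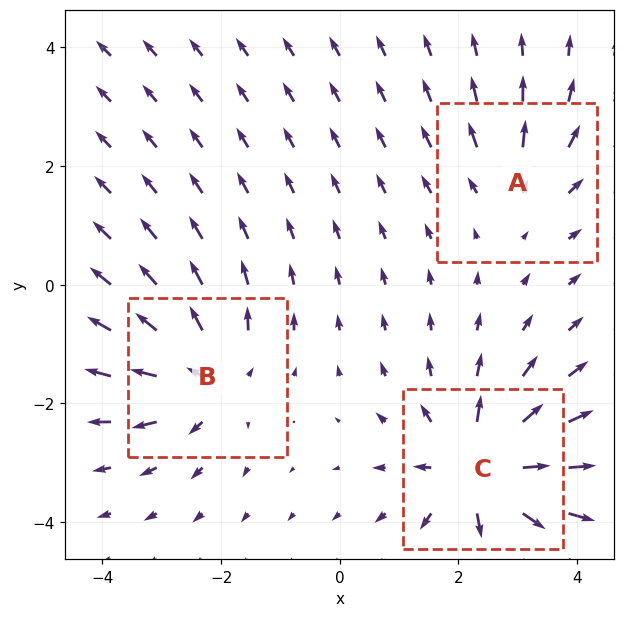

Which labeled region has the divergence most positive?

C

Divergence at each region's feature centre — A: about +2, B: about +4, C: about +6. Region C is most positive.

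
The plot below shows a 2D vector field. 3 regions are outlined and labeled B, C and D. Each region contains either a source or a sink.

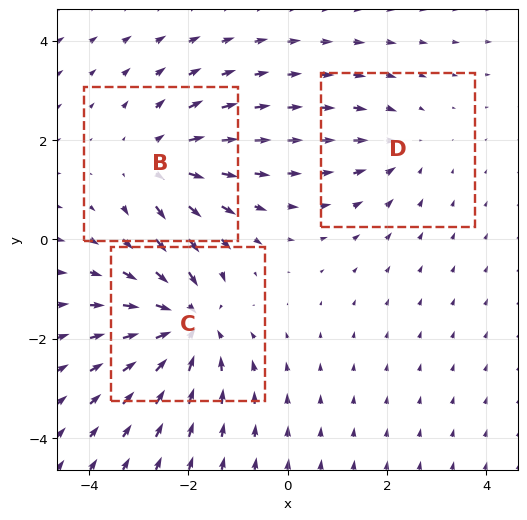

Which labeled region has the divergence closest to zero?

Divergence at each region's feature centre — B: about +3, C: about -4, D: about -2. Region D is closest to zero.

D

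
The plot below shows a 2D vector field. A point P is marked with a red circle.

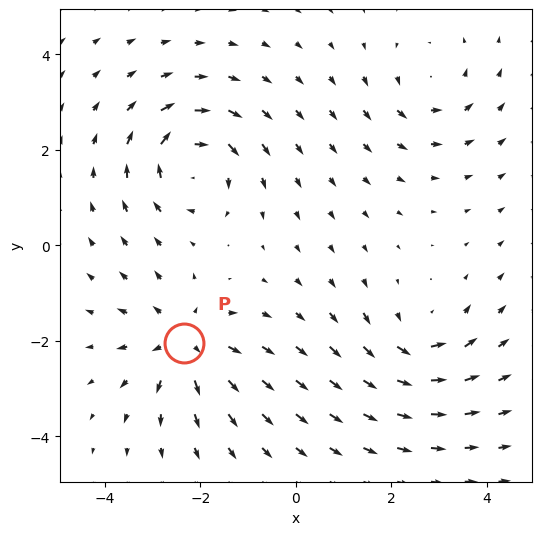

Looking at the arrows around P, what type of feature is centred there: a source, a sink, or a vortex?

At P (-2.3, -2.0) the arrows spread outward. Divergence about +5, curl ≈0 — positive divergence with near-zero curl is a source.

source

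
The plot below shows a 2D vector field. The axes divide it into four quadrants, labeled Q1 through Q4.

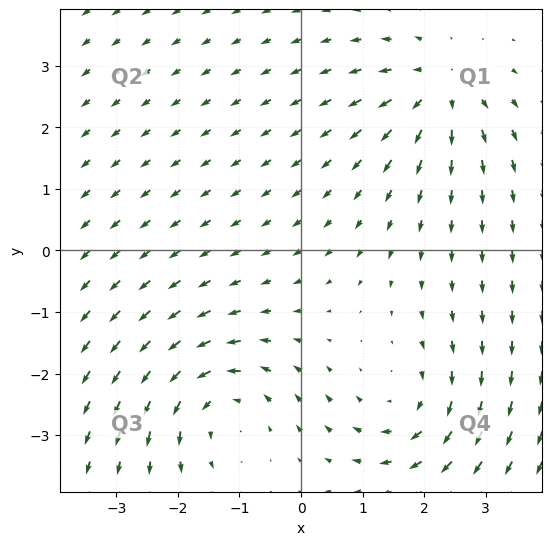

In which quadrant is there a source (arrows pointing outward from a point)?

Q1

The source sits at approximately (2.3, 2.6), which lies in quadrant Q1. The divergence there is about +3, positive as expected for a source.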